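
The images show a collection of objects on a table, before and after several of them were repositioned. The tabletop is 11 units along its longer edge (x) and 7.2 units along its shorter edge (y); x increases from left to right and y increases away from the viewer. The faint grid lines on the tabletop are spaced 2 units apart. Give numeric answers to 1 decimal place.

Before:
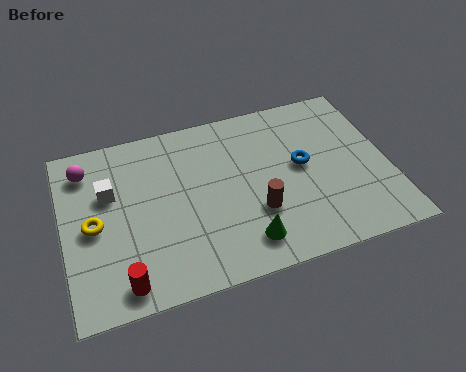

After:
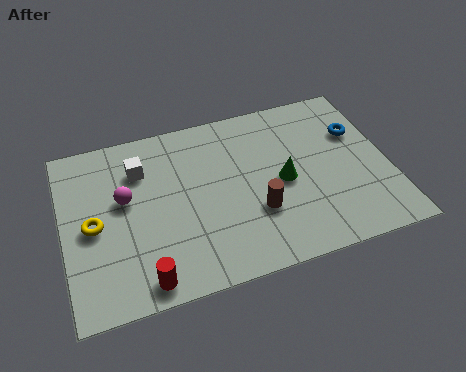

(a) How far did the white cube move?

1.3

The white cube moved from about (1.6, 4.6) to (2.7, 5.3), a distance of √(1.1² + 0.7²) ≈ 1.3.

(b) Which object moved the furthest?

the green cone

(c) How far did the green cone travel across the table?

2.6

The green cone moved from about (5.9, 1.3) to (7.4, 3.4), a distance of √(1.5² + 2.1²) ≈ 2.6.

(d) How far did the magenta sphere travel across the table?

2.0

From (0.9, 5.8) to (2.1, 4.2), the magenta sphere covered √(1.2² + 1.6²) ≈ 2.0 units.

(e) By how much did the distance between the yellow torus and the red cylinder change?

+0.4

Before: roughly 2.6 units apart; after: 3.0. That's 0.4 units further apart.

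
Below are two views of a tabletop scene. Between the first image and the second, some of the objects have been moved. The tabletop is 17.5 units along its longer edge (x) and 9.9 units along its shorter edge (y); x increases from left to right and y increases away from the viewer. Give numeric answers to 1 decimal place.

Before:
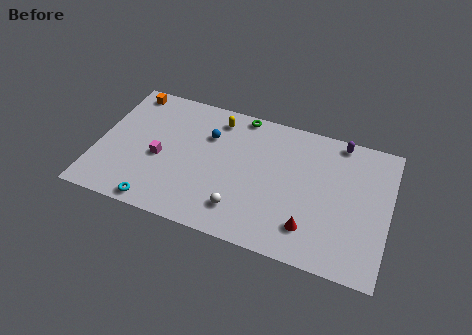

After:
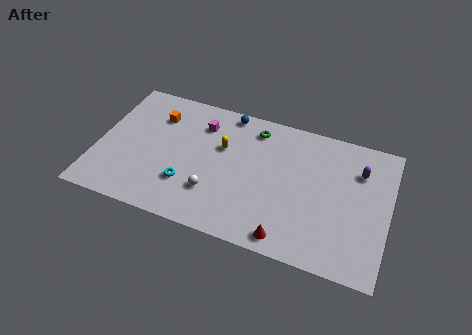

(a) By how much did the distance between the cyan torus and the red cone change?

-2.6

The distance was about 9.1 in the first image and 6.5 in the second, so they moved 2.6 units closer together.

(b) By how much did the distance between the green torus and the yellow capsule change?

+1.1

Before: roughly 1.6 units apart; after: 2.7. That's 1.1 units further apart.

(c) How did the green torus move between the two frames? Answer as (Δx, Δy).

(0.9, -0.8)

The green torus started near (8.3, 9.1) and ended near (9.2, 8.3).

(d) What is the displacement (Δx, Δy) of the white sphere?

(-1.7, 0.7)

The white sphere started near (8.9, 2.1) and ended near (7.2, 2.8).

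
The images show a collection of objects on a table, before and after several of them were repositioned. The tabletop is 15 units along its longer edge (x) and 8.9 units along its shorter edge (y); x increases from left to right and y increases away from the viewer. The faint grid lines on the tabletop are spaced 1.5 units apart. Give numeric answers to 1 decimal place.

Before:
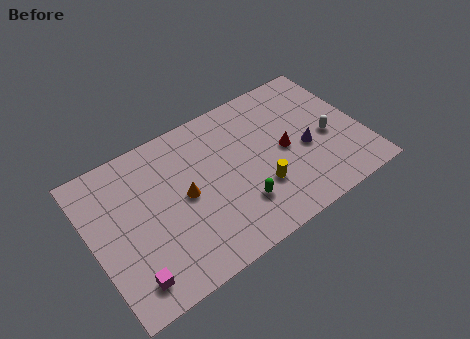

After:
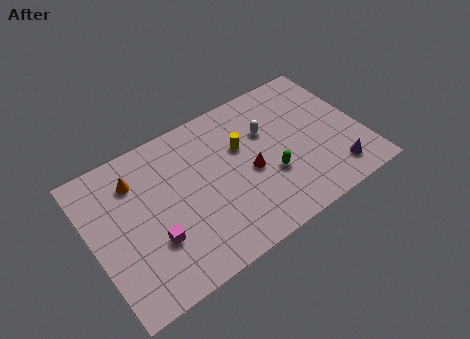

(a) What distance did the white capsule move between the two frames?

3.7

The white capsule moved from about (13.1, 3.9) to (10.0, 5.9), a distance of √(3.1² + 2.0²) ≈ 3.7.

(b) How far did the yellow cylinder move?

2.9

The yellow cylinder was near (9.0, 2.8) before and (8.5, 5.7) after, so it travelled √(0.5² + 2.9²) ≈ 2.9 units.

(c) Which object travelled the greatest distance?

the white capsule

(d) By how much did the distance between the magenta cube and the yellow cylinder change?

-1.4

They were about 7.5 units apart before and 6.1 after — 1.4 units closer together.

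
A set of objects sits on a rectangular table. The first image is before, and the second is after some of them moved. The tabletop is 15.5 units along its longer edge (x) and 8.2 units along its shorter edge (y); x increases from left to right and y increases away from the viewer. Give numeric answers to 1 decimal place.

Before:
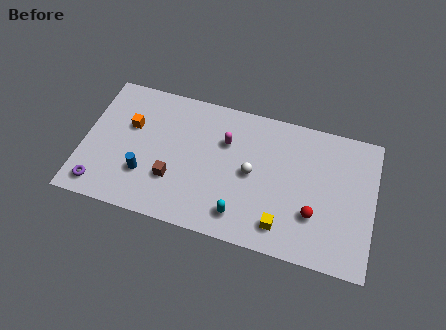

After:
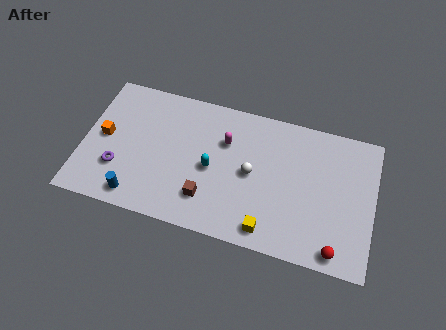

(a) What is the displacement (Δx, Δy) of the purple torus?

(0.9, 1.3)

The purple torus started near (1.1, 1.2) and ended near (2.0, 2.5).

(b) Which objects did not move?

the magenta capsule and the white sphere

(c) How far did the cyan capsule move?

2.9

From (8.6, 1.5) to (6.9, 3.8), the cyan capsule covered √(1.7² + 2.3²) ≈ 2.9 units.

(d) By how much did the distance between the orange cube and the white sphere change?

+1.2

They were about 6.7 units apart before and 7.9 after — 1.2 units further apart.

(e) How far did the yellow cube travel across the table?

0.8

From (10.8, 1.5) to (10.1, 1.1), the yellow cube covered √(0.7² + 0.4²) ≈ 0.8 units.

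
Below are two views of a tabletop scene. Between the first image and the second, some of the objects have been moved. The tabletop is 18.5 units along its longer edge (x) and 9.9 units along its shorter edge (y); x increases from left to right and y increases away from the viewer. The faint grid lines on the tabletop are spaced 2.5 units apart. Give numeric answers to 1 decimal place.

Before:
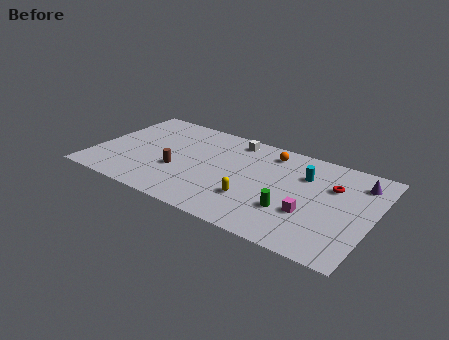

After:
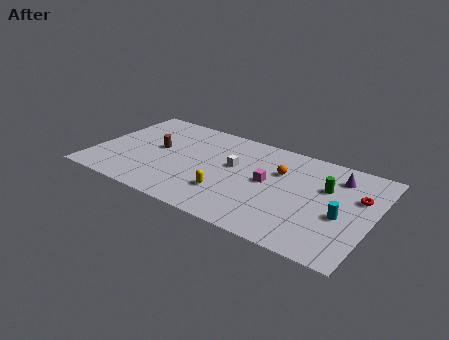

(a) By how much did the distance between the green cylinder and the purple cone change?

-4.7

The distance was about 6.2 in the first image and 1.5 in the second, so they moved 4.7 units closer together.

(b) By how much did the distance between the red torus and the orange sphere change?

+0.5

They were about 4.7 units apart before and 5.2 after — 0.5 units further apart.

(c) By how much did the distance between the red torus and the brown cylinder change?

+3.0

They were about 10.4 units apart before and 13.4 after — 3.0 units further apart.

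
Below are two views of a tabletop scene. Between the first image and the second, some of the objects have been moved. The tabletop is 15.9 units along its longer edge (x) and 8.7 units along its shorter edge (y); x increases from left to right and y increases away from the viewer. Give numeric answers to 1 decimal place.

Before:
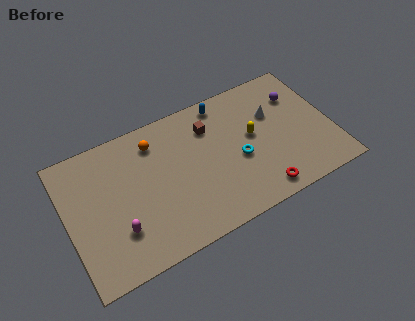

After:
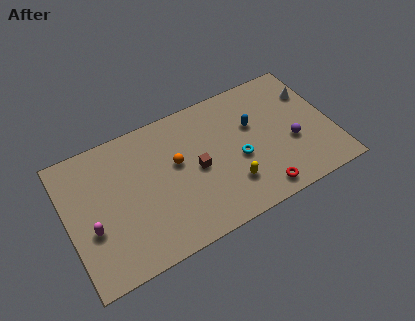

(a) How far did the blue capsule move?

2.7

The blue capsule moved from about (9.8, 7.7) to (11.3, 5.5), a distance of √(1.5² + 2.2²) ≈ 2.7.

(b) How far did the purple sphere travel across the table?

3.0

From (14.2, 6.3) to (13.4, 3.4), the purple sphere covered √(0.8² + 2.9²) ≈ 3.0 units.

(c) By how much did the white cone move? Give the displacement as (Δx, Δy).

(2.4, 0.5)

The white cone was at about (12.6, 5.7) and moved to about (15.0, 6.2).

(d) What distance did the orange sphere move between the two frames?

2.2

The orange sphere moved from about (5.5, 7.0) to (6.6, 5.1), a distance of √(1.1² + 1.9²) ≈ 2.2.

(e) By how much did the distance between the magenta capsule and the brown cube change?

-0.7

The distance was about 7.2 in the first image and 6.5 in the second, so they moved 0.7 units closer together.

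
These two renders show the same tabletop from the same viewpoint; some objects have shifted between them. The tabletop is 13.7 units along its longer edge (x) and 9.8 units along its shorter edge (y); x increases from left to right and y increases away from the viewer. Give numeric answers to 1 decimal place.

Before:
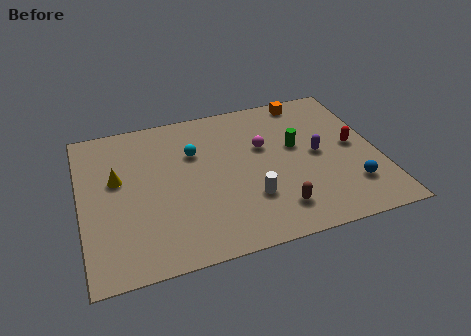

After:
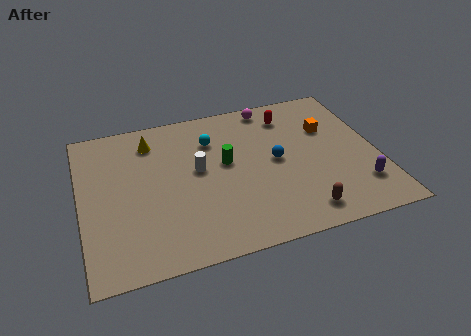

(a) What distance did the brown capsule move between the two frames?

1.2

The brown capsule was near (8.7, 1.9) before and (9.8, 1.4) after, so it travelled √(1.1² + 0.5²) ≈ 1.2 units.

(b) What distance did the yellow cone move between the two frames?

2.7

The yellow cone was near (1.7, 5.8) before and (3.4, 7.9) after, so it travelled √(1.7² + 2.1²) ≈ 2.7 units.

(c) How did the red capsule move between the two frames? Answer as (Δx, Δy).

(-2.7, 2.9)

The red capsule was at about (12.6, 5.0) and moved to about (9.9, 7.9).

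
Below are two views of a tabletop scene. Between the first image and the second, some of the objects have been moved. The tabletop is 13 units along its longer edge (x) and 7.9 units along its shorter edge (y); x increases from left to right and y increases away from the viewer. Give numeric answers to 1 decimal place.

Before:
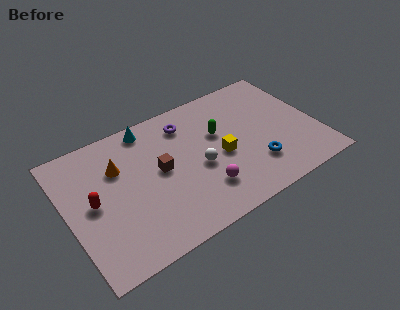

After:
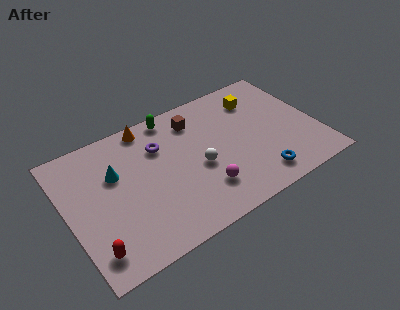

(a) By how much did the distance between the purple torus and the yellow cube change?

+2.2

Before: roughly 3.1 units apart; after: 5.3. That's 2.2 units further apart.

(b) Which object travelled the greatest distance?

the yellow cube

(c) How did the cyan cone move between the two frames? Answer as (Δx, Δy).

(-2.0, -1.9)

The cyan cone was at about (4.6, 7.0) and moved to about (2.6, 5.1).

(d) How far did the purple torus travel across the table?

1.7

The purple torus moved from about (6.5, 6.3) to (5.0, 5.6), a distance of √(1.5² + 0.7²) ≈ 1.7.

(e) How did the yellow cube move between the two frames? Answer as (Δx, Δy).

(2.4, 2.6)

The yellow cube was at about (7.9, 3.5) and moved to about (10.3, 6.1).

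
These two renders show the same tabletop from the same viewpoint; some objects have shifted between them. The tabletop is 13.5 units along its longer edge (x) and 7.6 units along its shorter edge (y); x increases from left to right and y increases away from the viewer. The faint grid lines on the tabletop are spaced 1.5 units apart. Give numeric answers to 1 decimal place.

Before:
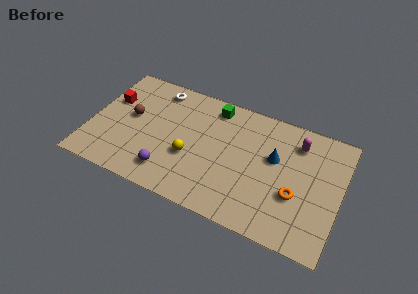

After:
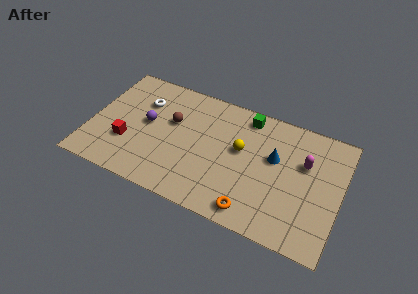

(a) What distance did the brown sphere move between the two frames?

2.3

The brown sphere was near (2.1, 4.2) before and (4.3, 4.7) after, so it travelled √(2.2² + 0.5²) ≈ 2.3 units.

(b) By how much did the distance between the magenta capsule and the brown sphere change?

-1.9

Before: roughly 9.1 units apart; after: 7.2. That's 1.9 units closer together.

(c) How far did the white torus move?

1.3

The white torus moved from about (3.3, 6.5) to (2.6, 5.4), a distance of √(0.7² + 1.1²) ≈ 1.3.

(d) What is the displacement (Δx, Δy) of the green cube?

(1.8, 0.1)

From the two frames, the green cube sits at roughly (6.4, 6.5) before and (8.2, 6.6) after.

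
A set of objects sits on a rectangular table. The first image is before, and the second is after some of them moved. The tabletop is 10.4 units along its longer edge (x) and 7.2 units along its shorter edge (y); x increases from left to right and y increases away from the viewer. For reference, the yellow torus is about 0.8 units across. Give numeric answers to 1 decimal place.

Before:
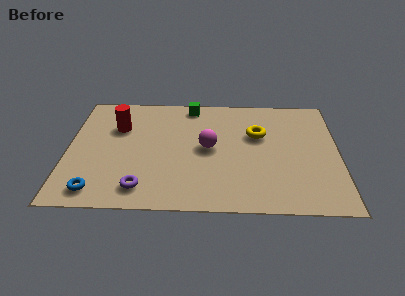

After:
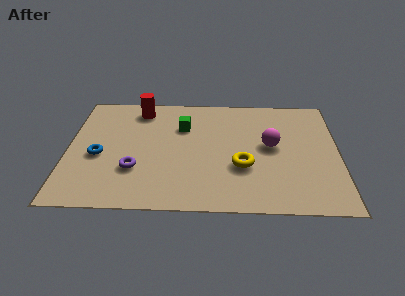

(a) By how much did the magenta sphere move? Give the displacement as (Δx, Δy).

(2.4, 0.2)

From the two frames, the magenta sphere sits at roughly (5.4, 3.7) before and (7.8, 3.9) after.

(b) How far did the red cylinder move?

1.4

From (1.9, 4.9) to (2.7, 6.1), the red cylinder covered √(0.8² + 1.2²) ≈ 1.4 units.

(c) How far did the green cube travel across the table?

1.4

The green cube was near (4.7, 6.4) before and (4.4, 5.0) after, so it travelled √(0.3² + 1.4²) ≈ 1.4 units.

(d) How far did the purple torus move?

1.1

The purple torus was near (2.9, 1.2) before and (2.6, 2.3) after, so it travelled √(0.3² + 1.1²) ≈ 1.1 units.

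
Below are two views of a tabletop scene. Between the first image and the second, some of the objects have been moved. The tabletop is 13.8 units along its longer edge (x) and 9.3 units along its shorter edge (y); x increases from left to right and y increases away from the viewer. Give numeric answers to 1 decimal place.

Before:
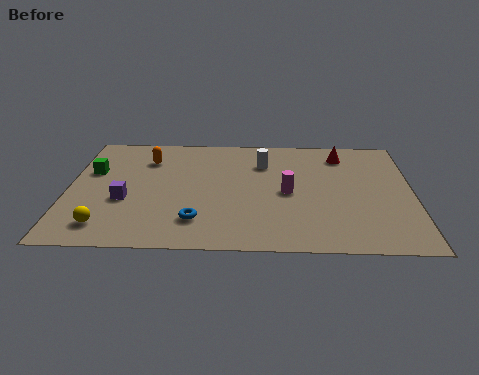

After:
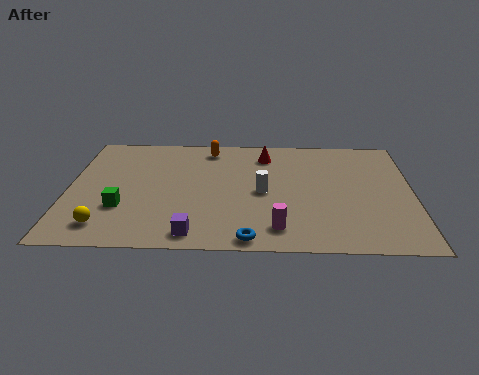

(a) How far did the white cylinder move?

2.4

From (7.8, 6.8) to (7.8, 4.4), the white cylinder covered √(0.0² + 2.4²) ≈ 2.4 units.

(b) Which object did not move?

the yellow sphere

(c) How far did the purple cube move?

3.8

From (2.3, 3.6) to (5.1, 1.1), the purple cube covered √(2.8² + 2.5²) ≈ 3.8 units.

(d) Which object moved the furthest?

the purple cube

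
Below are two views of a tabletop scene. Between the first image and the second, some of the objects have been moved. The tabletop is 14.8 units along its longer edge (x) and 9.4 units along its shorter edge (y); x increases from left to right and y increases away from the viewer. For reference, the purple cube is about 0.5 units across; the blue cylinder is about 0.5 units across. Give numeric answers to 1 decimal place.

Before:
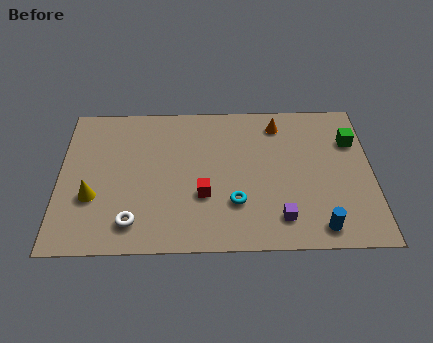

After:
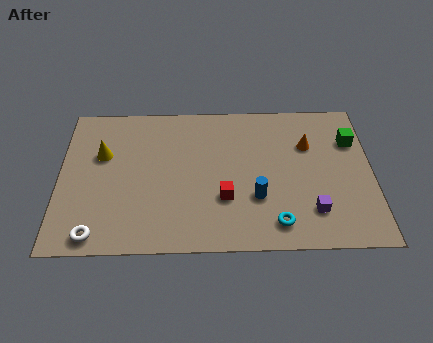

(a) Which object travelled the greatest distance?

the blue cylinder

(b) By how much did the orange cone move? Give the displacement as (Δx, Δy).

(1.4, -1.4)

The orange cone started near (10.4, 7.8) and ended near (11.8, 6.4).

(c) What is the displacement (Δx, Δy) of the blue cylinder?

(-2.9, 1.9)

The blue cylinder started near (12.2, 1.2) and ended near (9.3, 3.1).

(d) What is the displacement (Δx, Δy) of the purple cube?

(1.5, 0.4)

The purple cube was at about (10.4, 1.8) and moved to about (11.9, 2.2).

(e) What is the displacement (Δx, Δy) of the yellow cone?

(0.4, 2.7)

From the two frames, the yellow cone sits at roughly (1.6, 3.3) before and (2.0, 6.0) after.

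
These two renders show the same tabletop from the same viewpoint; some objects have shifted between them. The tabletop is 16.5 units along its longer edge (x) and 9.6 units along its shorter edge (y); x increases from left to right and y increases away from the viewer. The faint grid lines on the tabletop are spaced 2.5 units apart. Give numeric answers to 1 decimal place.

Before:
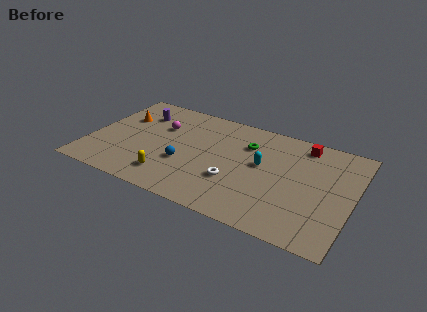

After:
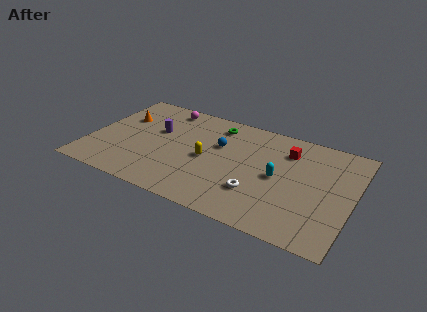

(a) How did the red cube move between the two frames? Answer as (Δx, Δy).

(-0.9, -1.0)

The red cube was at about (13.1, 8.3) and moved to about (12.2, 7.3).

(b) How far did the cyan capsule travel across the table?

1.3

The cyan capsule moved from about (10.8, 5.4) to (11.9, 4.7), a distance of √(1.1² + 0.7²) ≈ 1.3.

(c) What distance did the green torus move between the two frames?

2.4

The green torus was near (9.7, 6.9) before and (7.6, 8.0) after, so it travelled √(2.1² + 1.1²) ≈ 2.4 units.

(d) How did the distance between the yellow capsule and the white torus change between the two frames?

-0.3

The distance was about 4.1 in the first image and 3.8 in the second, so they moved 0.3 units closer together.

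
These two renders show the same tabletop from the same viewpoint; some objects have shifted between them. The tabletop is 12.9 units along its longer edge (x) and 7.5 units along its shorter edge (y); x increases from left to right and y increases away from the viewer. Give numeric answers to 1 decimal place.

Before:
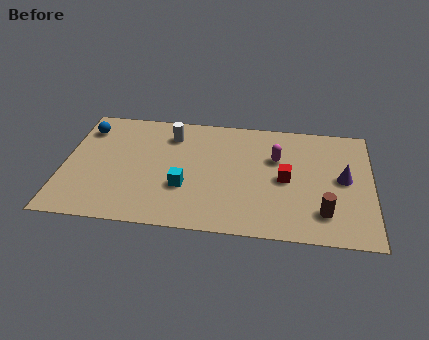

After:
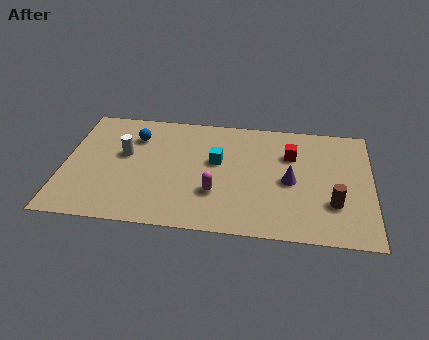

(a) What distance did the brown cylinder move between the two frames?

0.7

The brown cylinder was near (10.9, 1.7) before and (11.3, 2.3) after, so it travelled √(0.4² + 0.6²) ≈ 0.7 units.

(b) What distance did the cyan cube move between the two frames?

2.2

From (5.1, 2.6) to (6.4, 4.4), the cyan cube covered √(1.3² + 1.8²) ≈ 2.2 units.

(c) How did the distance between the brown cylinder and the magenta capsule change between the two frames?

+1.1

They were about 3.8 units apart before and 4.9 after — 1.1 units further apart.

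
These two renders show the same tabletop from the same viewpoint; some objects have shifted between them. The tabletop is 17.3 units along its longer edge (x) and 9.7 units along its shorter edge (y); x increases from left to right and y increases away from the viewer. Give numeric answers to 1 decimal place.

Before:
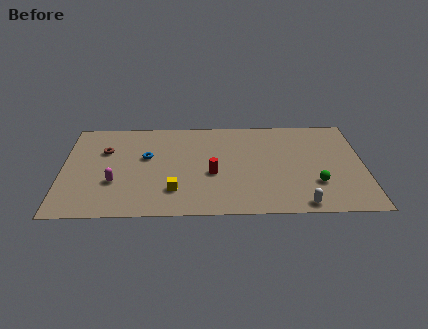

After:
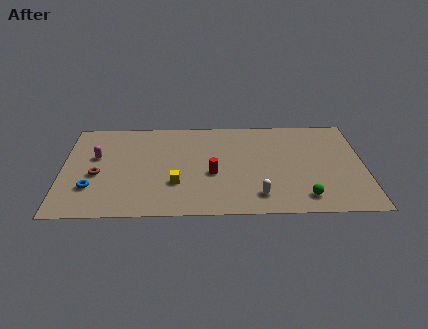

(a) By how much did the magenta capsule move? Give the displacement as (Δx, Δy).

(-1.1, 2.6)

The magenta capsule started near (3.0, 3.3) and ended near (1.9, 5.9).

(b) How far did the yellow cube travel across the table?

0.7

From (6.4, 2.4) to (6.5, 3.1), the yellow cube covered √(0.1² + 0.7²) ≈ 0.7 units.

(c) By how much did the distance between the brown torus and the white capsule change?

-3.0

Before: roughly 12.5 units apart; after: 9.5. That's 3.0 units closer together.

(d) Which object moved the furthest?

the blue torus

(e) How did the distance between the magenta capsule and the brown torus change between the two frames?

-1.5

Before: roughly 3.3 units apart; after: 1.8. That's 1.5 units closer together.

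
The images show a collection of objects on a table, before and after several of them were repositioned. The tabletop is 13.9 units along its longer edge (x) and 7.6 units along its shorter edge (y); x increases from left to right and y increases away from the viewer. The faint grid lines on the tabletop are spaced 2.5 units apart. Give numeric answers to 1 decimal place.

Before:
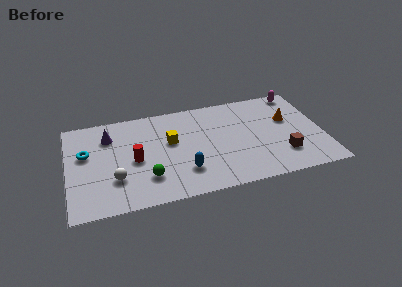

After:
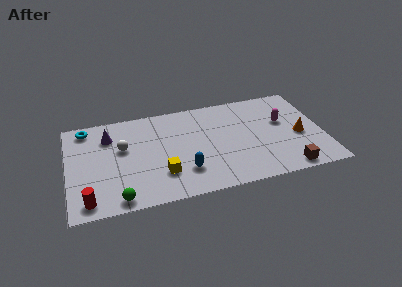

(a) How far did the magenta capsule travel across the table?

2.4

From (12.8, 6.8) to (11.8, 4.6), the magenta capsule covered √(1.0² + 2.2²) ≈ 2.4 units.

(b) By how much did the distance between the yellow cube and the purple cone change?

+1.0

They were about 3.5 units apart before and 4.5 after — 1.0 units further apart.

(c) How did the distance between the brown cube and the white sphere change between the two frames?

+0.4

Before: roughly 9.1 units apart; after: 9.5. That's 0.4 units further apart.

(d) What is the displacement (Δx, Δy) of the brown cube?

(0.1, -1.2)

The brown cube started near (11.6, 2.0) and ended near (11.7, 0.8).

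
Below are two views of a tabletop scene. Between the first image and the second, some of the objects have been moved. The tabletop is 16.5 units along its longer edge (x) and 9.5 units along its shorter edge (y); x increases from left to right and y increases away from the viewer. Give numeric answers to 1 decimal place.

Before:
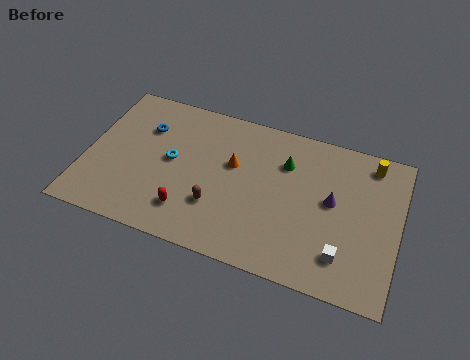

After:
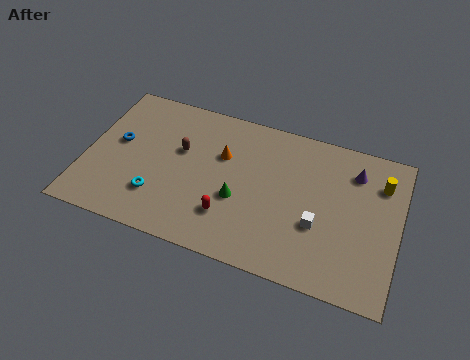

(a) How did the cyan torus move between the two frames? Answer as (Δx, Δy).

(-0.5, -2.5)

The cyan torus started near (4.5, 5.0) and ended near (4.0, 2.5).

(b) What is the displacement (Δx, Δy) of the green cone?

(-2.2, -3.1)

The green cone started near (10.4, 6.8) and ended near (8.2, 3.7).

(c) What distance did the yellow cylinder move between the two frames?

1.3

The yellow cylinder moved from about (14.8, 8.2) to (15.4, 7.1), a distance of √(0.6² + 1.1²) ≈ 1.3.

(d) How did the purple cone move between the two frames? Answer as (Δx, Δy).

(1.0, 2.2)

The purple cone started near (13.0, 5.2) and ended near (14.0, 7.4).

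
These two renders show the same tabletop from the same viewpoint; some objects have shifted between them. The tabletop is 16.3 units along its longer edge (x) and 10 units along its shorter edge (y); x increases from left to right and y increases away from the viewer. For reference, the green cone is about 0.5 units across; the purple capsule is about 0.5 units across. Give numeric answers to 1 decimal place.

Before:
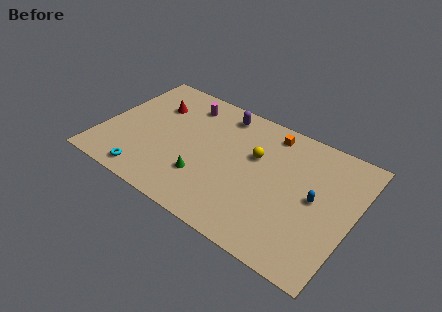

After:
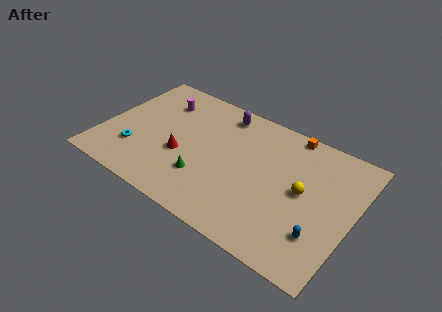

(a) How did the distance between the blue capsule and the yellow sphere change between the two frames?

-1.4

Before: roughly 4.3 units apart; after: 2.9. That's 1.4 units closer together.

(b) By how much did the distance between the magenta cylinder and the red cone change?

+2.1

They were about 2.2 units apart before and 4.3 after — 2.1 units further apart.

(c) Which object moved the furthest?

the red cone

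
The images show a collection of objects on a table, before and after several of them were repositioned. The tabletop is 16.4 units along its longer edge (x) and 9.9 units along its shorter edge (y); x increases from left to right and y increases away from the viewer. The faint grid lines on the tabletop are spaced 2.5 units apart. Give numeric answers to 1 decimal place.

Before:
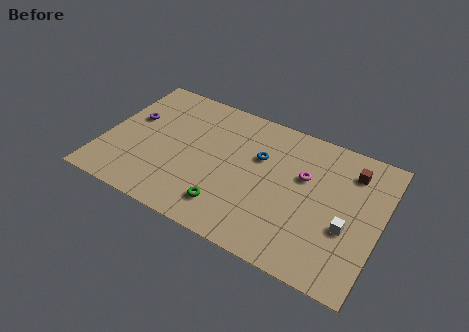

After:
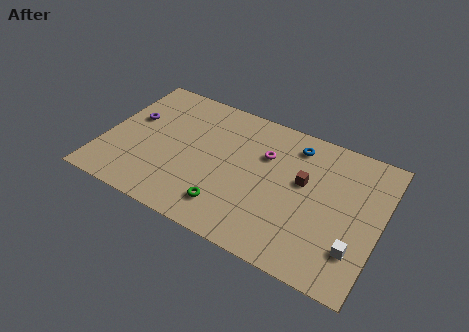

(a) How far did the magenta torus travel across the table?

2.5

From (11.8, 6.2) to (9.4, 6.7), the magenta torus covered √(2.4² + 0.5²) ≈ 2.5 units.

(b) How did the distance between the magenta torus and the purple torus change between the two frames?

-2.4

The distance was about 10.4 in the first image and 8.0 in the second, so they moved 2.4 units closer together.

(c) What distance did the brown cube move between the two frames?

3.3

The brown cube was near (14.4, 7.8) before and (11.8, 5.8) after, so it travelled √(2.6² + 2.0²) ≈ 3.3 units.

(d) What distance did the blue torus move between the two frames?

2.6

From (9.1, 6.4) to (11.0, 8.2), the blue torus covered √(1.9² + 1.8²) ≈ 2.6 units.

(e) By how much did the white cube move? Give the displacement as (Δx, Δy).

(0.6, -1.2)

The white cube was at about (14.6, 3.8) and moved to about (15.2, 2.6).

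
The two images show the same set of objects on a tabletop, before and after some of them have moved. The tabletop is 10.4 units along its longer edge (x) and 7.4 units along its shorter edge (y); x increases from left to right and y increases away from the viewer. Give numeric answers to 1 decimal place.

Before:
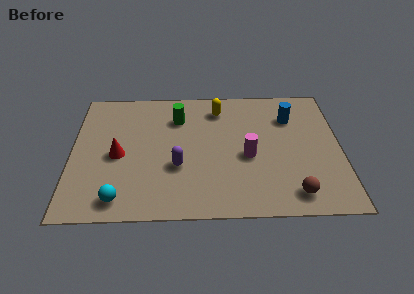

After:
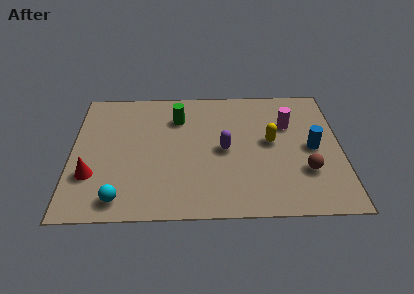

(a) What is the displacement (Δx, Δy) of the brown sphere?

(0.5, 1.2)

The brown sphere was at about (8.5, 1.1) and moved to about (9.0, 2.3).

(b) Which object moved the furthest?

the yellow capsule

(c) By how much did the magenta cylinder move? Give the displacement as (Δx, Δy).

(1.6, 1.8)

The magenta cylinder started near (6.8, 3.2) and ended near (8.4, 5.0).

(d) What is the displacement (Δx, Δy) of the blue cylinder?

(0.8, -1.8)

The blue cylinder started near (8.5, 5.4) and ended near (9.3, 3.6).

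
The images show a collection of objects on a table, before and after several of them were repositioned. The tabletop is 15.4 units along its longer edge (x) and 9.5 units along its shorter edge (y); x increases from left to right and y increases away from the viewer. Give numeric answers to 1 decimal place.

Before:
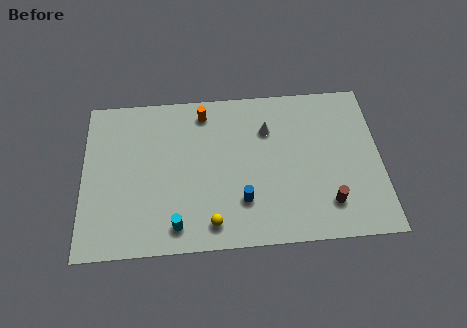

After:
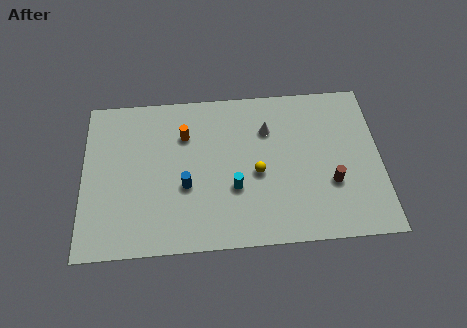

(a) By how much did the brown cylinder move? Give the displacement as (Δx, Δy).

(0.2, 1.2)

The brown cylinder was at about (12.6, 2.1) and moved to about (12.8, 3.3).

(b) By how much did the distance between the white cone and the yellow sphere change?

-3.5

Before: roughly 6.2 units apart; after: 2.7. That's 3.5 units closer together.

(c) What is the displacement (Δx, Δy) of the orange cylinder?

(-1.0, -1.3)

From the two frames, the orange cylinder sits at roughly (6.3, 8.1) before and (5.3, 6.8) after.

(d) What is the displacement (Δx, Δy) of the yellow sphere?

(2.4, 2.8)

From the two frames, the yellow sphere sits at roughly (6.6, 1.4) before and (9.0, 4.2) after.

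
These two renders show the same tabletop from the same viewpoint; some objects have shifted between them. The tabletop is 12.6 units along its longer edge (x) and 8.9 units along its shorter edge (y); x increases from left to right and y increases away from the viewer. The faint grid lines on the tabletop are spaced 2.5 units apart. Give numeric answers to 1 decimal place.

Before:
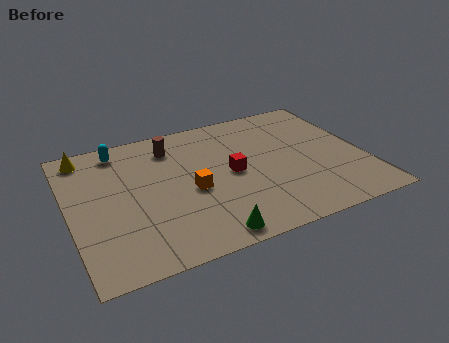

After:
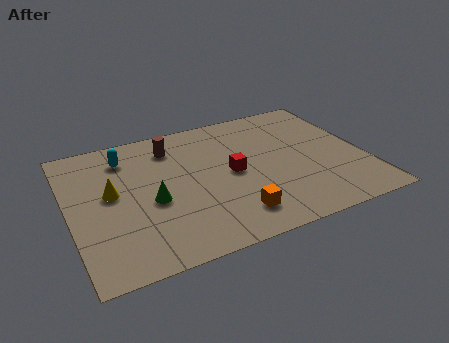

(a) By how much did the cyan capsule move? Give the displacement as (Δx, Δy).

(0.2, -0.6)

The cyan capsule started near (2.4, 7.7) and ended near (2.6, 7.1).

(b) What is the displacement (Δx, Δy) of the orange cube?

(1.5, -2.2)

The orange cube was at about (5.1, 3.9) and moved to about (6.6, 1.7).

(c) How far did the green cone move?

3.5

From (5.4, 0.9) to (3.4, 3.8), the green cone covered √(2.0² + 2.9²) ≈ 3.5 units.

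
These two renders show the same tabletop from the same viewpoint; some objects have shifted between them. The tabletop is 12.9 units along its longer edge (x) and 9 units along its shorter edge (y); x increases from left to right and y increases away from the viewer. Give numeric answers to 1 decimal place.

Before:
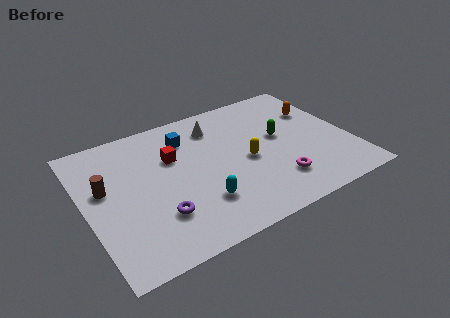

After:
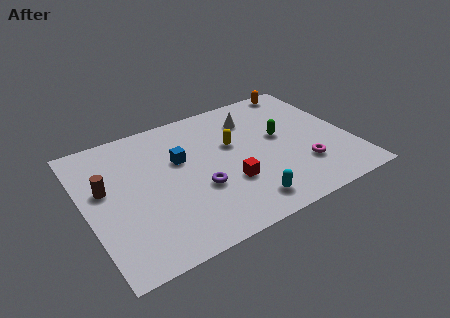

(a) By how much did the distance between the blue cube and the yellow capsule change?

-1.2

Before: roughly 3.8 units apart; after: 2.6. That's 1.2 units closer together.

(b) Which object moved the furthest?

the red cube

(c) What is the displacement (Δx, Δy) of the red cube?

(2.3, -2.9)

The red cube was at about (4.4, 5.9) and moved to about (6.7, 3.0).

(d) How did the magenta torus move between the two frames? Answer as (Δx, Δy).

(1.4, 0.4)

The magenta torus started near (8.9, 2.1) and ended near (10.3, 2.5).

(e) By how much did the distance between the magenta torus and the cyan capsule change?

-0.4

Before: roughly 3.7 units apart; after: 3.3. That's 0.4 units closer together.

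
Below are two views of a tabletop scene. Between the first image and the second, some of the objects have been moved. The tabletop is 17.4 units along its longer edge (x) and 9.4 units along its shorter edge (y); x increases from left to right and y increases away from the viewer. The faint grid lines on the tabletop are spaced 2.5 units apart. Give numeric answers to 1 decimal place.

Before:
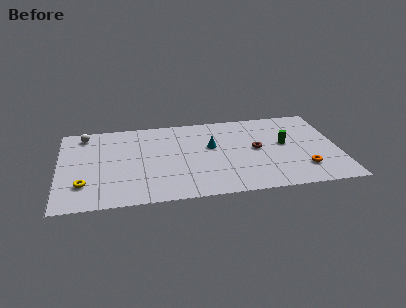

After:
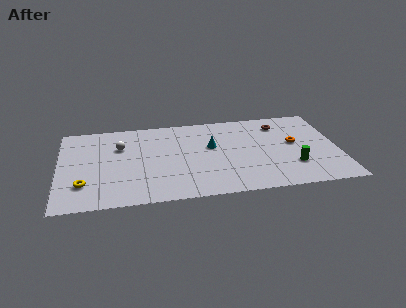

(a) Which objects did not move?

the cyan cone and the yellow torus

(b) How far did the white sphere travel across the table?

2.8

The white sphere was near (1.6, 8.1) before and (3.8, 6.4) after, so it travelled √(2.2² + 1.7²) ≈ 2.8 units.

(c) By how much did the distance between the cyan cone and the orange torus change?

-1.3

They were about 6.5 units apart before and 5.2 after — 1.3 units closer together.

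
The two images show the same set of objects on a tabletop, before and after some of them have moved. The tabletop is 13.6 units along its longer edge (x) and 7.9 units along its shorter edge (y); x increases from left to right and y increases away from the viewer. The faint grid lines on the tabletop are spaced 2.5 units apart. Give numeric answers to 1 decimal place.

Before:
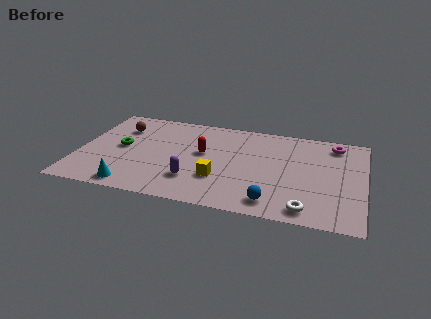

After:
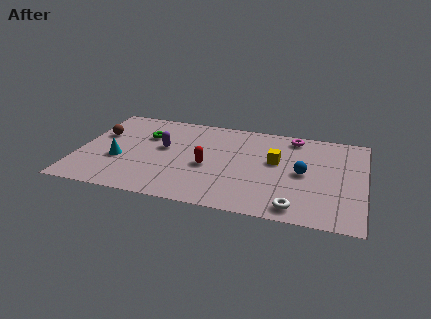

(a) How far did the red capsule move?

1.1

From (5.9, 4.5) to (6.2, 3.4), the red capsule covered √(0.3² + 1.1²) ≈ 1.1 units.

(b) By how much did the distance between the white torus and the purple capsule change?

+1.9

The distance was about 5.5 in the first image and 7.4 in the second, so they moved 1.9 units further apart.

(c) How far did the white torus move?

0.5

The white torus was near (11.0, 1.0) before and (10.5, 1.0) after, so it travelled √(0.5² + 0.0²) ≈ 0.5 units.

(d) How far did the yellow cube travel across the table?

3.3

From (6.8, 2.5) to (9.4, 4.6), the yellow cube covered √(2.6² + 2.1²) ≈ 3.3 units.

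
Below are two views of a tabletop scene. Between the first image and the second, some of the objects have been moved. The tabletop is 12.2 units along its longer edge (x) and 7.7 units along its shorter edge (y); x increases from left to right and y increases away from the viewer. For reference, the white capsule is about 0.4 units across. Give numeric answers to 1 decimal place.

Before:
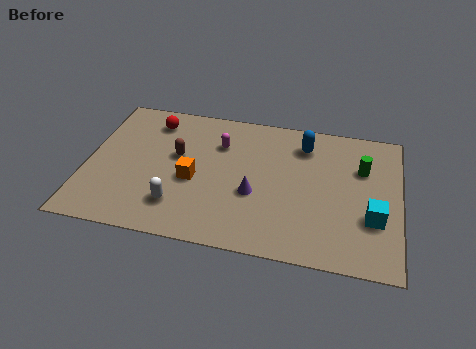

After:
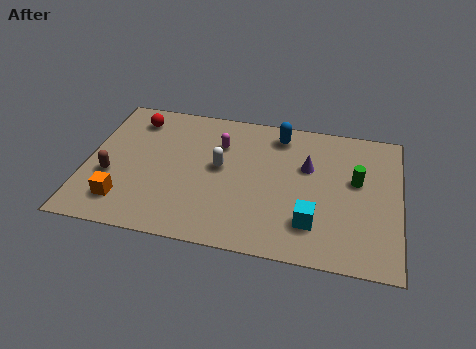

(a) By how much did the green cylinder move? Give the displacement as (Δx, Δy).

(-0.2, -0.7)

The green cylinder was at about (10.7, 5.2) and moved to about (10.5, 4.5).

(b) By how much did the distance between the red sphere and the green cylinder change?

+0.6

Before: roughly 8.4 units apart; after: 9.0. That's 0.6 units further apart.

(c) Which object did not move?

the magenta capsule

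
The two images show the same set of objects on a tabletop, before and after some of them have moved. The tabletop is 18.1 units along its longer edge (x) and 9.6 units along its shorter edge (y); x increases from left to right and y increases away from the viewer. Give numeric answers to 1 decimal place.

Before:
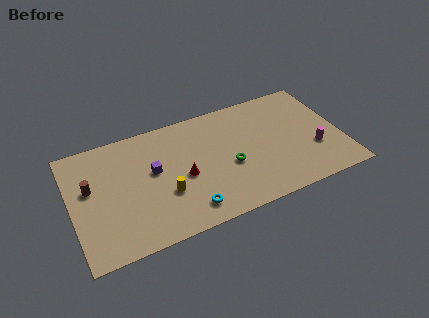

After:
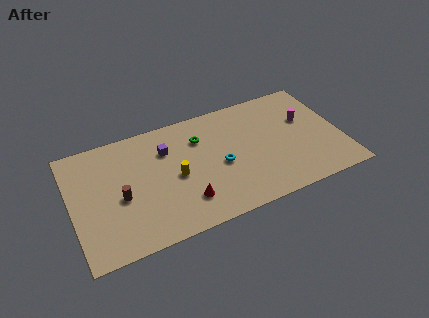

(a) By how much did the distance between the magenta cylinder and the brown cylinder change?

-2.3

They were about 15.1 units apart before and 12.8 after — 2.3 units closer together.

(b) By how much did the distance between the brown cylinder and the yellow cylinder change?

-1.6

The distance was about 5.3 in the first image and 3.7 in the second, so they moved 1.6 units closer together.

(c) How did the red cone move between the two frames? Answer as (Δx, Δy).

(-0.1, -2.0)

The red cone was at about (7.4, 4.3) and moved to about (7.3, 2.3).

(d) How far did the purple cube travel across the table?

1.7

The purple cube was near (5.5, 5.5) before and (6.5, 6.9) after, so it travelled √(1.0² + 1.4²) ≈ 1.7 units.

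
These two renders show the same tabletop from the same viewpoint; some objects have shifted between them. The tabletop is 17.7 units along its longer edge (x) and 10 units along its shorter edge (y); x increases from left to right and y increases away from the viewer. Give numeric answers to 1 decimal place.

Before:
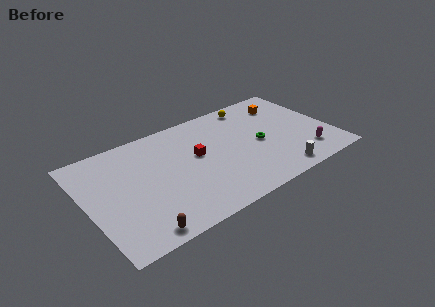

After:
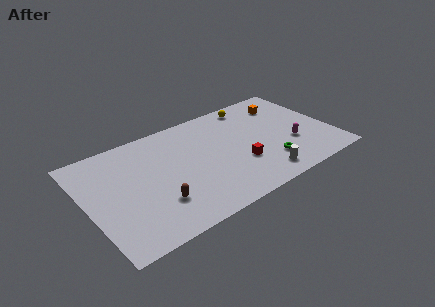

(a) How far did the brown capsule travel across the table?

2.4

The brown capsule moved from about (3.0, 1.0) to (4.6, 2.8), a distance of √(1.6² + 1.8²) ≈ 2.4.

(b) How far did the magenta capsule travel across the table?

1.6

The magenta capsule moved from about (15.5, 2.1) to (14.7, 3.5), a distance of √(0.8² + 1.4²) ≈ 1.6.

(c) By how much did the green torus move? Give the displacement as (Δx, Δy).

(0.3, -2.2)

The green torus was at about (12.5, 4.7) and moved to about (12.8, 2.5).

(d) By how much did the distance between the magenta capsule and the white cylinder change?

+0.9

They were about 2.5 units apart before and 3.4 after — 0.9 units further apart.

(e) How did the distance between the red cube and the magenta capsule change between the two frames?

-4.4

The distance was about 8.3 in the first image and 3.9 in the second, so they moved 4.4 units closer together.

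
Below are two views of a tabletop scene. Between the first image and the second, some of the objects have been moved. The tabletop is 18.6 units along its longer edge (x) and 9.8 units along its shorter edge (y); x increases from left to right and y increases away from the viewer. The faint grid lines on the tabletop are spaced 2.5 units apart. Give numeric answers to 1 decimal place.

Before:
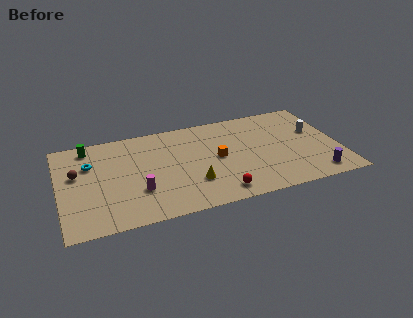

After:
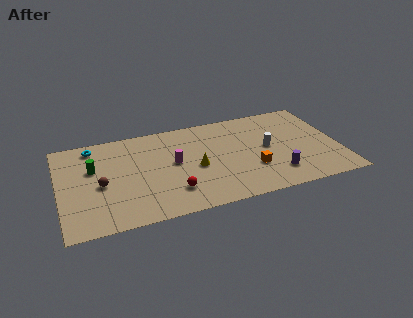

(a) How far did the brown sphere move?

2.1

From (1.2, 5.9) to (2.7, 4.4), the brown sphere covered √(1.5² + 1.5²) ≈ 2.1 units.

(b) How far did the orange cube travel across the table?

2.8

The orange cube was near (10.5, 5.0) before and (12.7, 3.2) after, so it travelled √(2.2² + 1.8²) ≈ 2.8 units.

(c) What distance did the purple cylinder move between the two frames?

2.7

The purple cylinder was near (16.8, 1.4) before and (14.2, 2.2) after, so it travelled √(2.6² + 0.8²) ≈ 2.7 units.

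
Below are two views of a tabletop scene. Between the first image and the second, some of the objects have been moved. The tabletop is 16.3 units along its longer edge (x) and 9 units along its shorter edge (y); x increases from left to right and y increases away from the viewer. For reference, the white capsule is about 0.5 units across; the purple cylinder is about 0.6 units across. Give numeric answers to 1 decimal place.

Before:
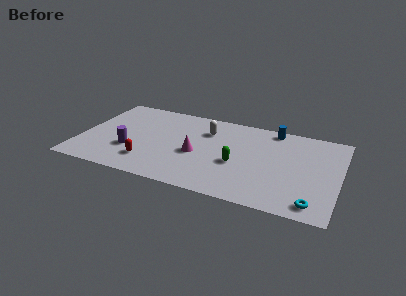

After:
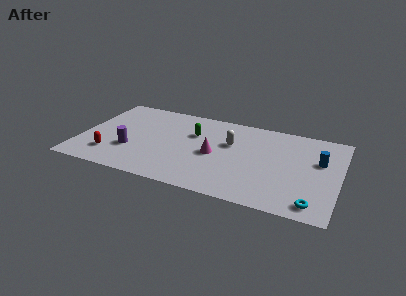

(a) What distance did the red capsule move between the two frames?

2.4

From (4.5, 2.1) to (2.1, 2.1), the red capsule covered √(2.4² + 0.0²) ≈ 2.4 units.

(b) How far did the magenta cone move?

1.1

The magenta cone was near (7.4, 3.9) before and (8.5, 4.2) after, so it travelled √(1.1² + 0.3²) ≈ 1.1 units.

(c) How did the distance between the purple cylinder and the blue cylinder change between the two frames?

+2.0

They were about 10.0 units apart before and 12.0 after — 2.0 units further apart.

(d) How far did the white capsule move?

1.8

The white capsule was near (7.8, 6.6) before and (9.4, 5.7) after, so it travelled √(1.6² + 0.9²) ≈ 1.8 units.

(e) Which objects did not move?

the cyan torus and the purple cylinder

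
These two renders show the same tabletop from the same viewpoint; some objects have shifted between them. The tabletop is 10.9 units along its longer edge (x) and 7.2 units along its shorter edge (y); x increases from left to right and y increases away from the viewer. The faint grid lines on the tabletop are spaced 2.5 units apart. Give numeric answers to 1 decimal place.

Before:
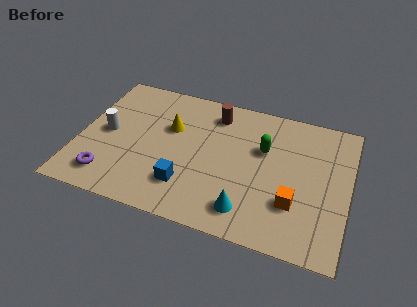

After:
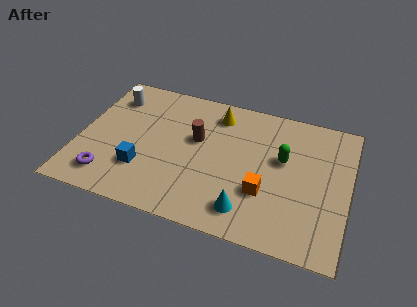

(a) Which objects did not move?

the purple torus and the cyan cone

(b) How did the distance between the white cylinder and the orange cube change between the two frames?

-0.6

They were about 7.8 units apart before and 7.2 after — 0.6 units closer together.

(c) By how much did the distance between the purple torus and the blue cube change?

-1.6

Before: roughly 3.1 units apart; after: 1.5. That's 1.6 units closer together.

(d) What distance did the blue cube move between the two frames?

1.8

From (4.5, 1.8) to (2.7, 2.1), the blue cube covered √(1.8² + 0.3²) ≈ 1.8 units.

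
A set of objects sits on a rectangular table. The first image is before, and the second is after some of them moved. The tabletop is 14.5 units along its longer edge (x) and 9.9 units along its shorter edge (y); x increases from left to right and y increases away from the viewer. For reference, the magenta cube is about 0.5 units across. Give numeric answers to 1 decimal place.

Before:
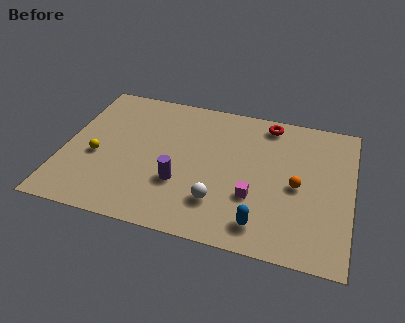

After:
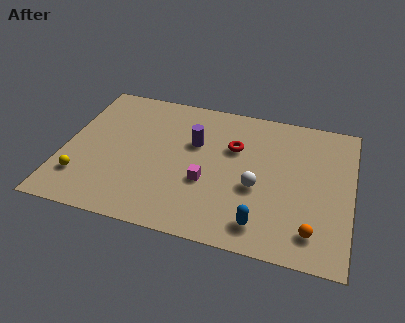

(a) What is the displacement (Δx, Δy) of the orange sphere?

(0.9, -2.8)

From the two frames, the orange sphere sits at roughly (11.8, 4.6) before and (12.7, 1.8) after.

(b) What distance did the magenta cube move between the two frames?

2.4

From (9.7, 3.3) to (7.3, 3.7), the magenta cube covered √(2.4² + 0.4²) ≈ 2.4 units.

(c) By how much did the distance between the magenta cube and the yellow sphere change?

-1.7

They were about 8.0 units apart before and 6.3 after — 1.7 units closer together.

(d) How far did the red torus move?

2.7

From (10.1, 8.7) to (8.5, 6.5), the red torus covered √(1.6² + 2.2²) ≈ 2.7 units.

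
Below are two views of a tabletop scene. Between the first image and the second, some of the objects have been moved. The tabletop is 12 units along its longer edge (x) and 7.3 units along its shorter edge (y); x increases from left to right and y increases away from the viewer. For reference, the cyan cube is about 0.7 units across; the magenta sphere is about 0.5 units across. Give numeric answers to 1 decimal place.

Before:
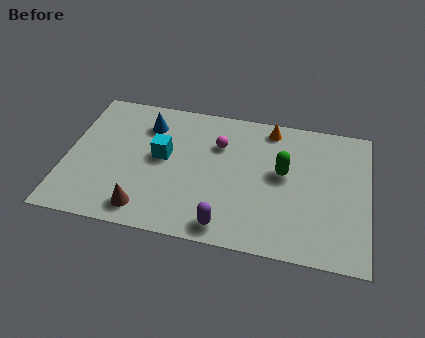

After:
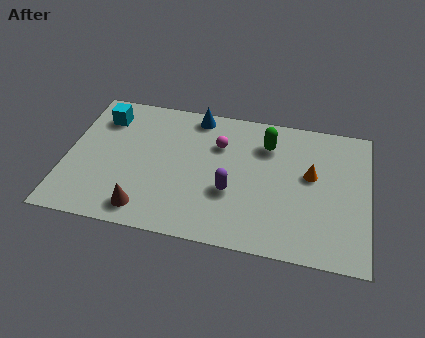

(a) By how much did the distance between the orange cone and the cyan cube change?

+3.7

The distance was about 4.8 in the first image and 8.5 in the second, so they moved 3.7 units further apart.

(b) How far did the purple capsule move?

1.8

From (6.5, 0.9) to (6.6, 2.7), the purple capsule covered √(0.1² + 1.8²) ≈ 1.8 units.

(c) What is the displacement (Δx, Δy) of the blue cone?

(1.9, 0.9)

From the two frames, the blue cone sits at roughly (3.1, 5.6) before and (5.0, 6.5) after.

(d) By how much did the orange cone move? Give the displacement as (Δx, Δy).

(1.7, -2.2)

The orange cone was at about (8.0, 6.4) and moved to about (9.7, 4.2).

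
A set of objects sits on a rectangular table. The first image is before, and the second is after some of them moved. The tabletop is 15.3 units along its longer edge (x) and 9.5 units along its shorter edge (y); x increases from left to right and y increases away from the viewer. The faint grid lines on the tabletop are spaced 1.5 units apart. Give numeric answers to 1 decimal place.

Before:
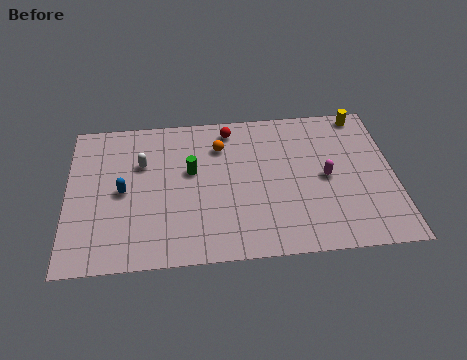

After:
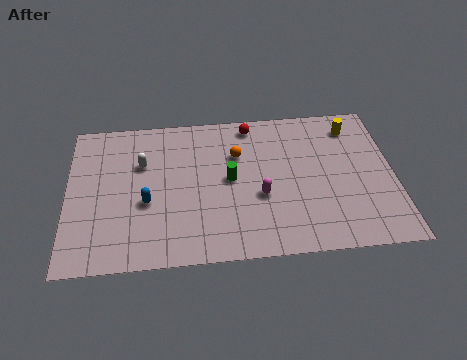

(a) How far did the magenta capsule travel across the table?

3.2

The magenta capsule moved from about (12.1, 4.6) to (9.0, 3.7), a distance of √(3.1² + 0.9²) ≈ 3.2.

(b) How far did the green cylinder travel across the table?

1.9

The green cylinder moved from about (5.8, 5.6) to (7.6, 4.9), a distance of √(1.8² + 0.7²) ≈ 1.9.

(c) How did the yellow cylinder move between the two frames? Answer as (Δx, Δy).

(-0.5, -0.8)

The yellow cylinder started near (14.0, 8.6) and ended near (13.5, 7.8).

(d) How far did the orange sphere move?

1.0

From (7.2, 7.1) to (8.0, 6.5), the orange sphere covered √(0.8² + 0.6²) ≈ 1.0 units.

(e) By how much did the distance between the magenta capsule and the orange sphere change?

-2.5

The distance was about 5.5 in the first image and 3.0 in the second, so they moved 2.5 units closer together.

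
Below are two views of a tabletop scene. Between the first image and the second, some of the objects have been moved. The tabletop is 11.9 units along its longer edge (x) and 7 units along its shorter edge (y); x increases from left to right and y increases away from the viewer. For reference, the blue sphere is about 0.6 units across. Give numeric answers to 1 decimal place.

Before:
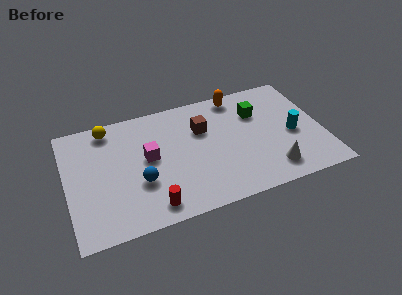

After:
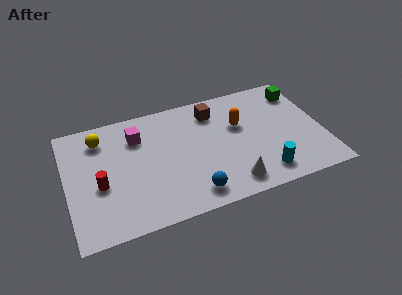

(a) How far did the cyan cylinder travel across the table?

2.5

The cyan cylinder was near (10.5, 3.1) before and (8.9, 1.2) after, so it travelled √(1.6² + 1.9²) ≈ 2.5 units.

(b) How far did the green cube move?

2.2

The green cube was near (9.0, 4.9) before and (11.1, 5.6) after, so it travelled √(2.1² + 0.7²) ≈ 2.2 units.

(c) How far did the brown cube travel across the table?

1.1

The brown cube was near (6.4, 4.7) before and (7.0, 5.6) after, so it travelled √(0.6² + 0.9²) ≈ 1.1 units.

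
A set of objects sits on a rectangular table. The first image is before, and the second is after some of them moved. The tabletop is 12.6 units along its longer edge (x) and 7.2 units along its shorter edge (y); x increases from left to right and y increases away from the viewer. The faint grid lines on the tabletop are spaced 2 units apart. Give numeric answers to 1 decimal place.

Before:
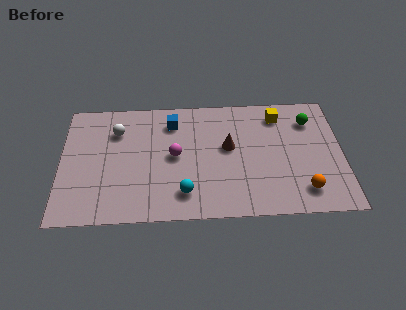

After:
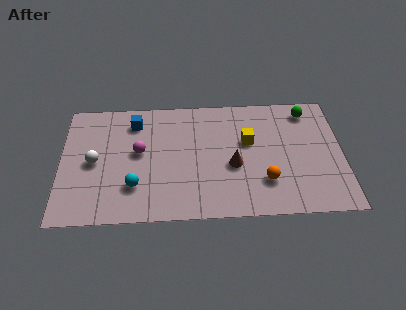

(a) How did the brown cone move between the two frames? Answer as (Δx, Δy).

(0.2, -1.1)

The brown cone started near (7.5, 4.1) and ended near (7.7, 3.0).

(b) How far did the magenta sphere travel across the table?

1.6

The magenta sphere moved from about (5.1, 3.7) to (3.5, 4.0), a distance of √(1.6² + 0.3²) ≈ 1.6.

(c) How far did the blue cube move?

1.7

From (5.0, 5.7) to (3.3, 5.8), the blue cube covered √(1.7² + 0.1²) ≈ 1.7 units.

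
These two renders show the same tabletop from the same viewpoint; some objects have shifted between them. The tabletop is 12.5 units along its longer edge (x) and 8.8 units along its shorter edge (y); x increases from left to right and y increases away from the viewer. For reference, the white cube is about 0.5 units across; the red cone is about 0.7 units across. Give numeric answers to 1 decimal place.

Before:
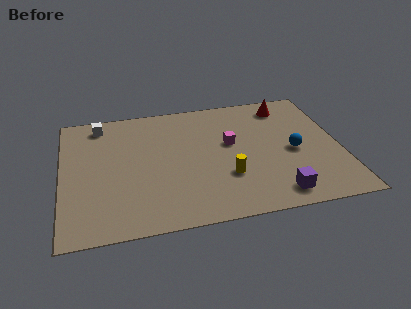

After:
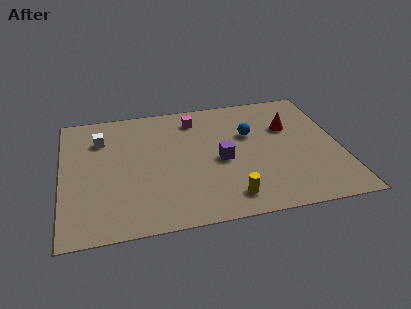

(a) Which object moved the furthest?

the purple cube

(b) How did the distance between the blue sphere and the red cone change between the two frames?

-1.6

Before: roughly 3.4 units apart; after: 1.8. That's 1.6 units closer together.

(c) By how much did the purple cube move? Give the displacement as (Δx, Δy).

(-2.3, 2.8)

The purple cube was at about (9.4, 1.2) and moved to about (7.1, 4.0).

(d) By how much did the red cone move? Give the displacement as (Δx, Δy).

(0.0, -1.6)

The red cone started near (10.3, 7.4) and ended near (10.3, 5.8).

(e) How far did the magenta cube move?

2.6

From (7.6, 5.1) to (6.1, 7.2), the magenta cube covered √(1.5² + 2.1²) ≈ 2.6 units.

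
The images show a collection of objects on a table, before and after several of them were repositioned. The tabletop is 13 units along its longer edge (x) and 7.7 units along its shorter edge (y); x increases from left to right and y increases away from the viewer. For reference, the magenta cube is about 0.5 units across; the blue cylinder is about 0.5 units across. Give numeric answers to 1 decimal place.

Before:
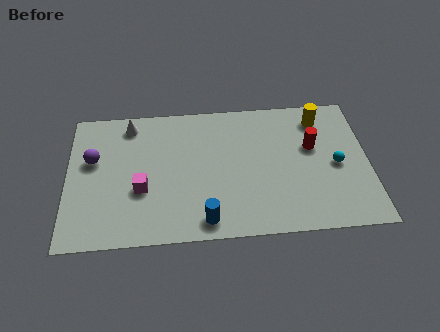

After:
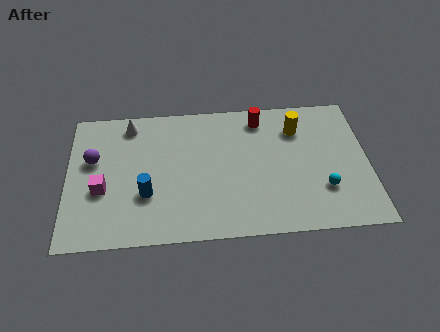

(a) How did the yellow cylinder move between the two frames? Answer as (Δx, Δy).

(-1.0, -0.5)

From the two frames, the yellow cylinder sits at roughly (11.0, 6.3) before and (10.0, 5.8) after.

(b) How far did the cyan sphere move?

1.4

The cyan sphere was near (11.6, 3.6) before and (11.0, 2.3) after, so it travelled √(0.6² + 1.3²) ≈ 1.4 units.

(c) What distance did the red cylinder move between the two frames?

2.8

From (10.6, 4.7) to (8.4, 6.5), the red cylinder covered √(2.2² + 1.8²) ≈ 2.8 units.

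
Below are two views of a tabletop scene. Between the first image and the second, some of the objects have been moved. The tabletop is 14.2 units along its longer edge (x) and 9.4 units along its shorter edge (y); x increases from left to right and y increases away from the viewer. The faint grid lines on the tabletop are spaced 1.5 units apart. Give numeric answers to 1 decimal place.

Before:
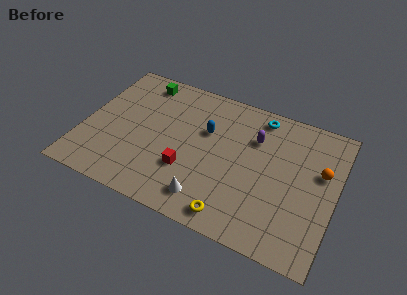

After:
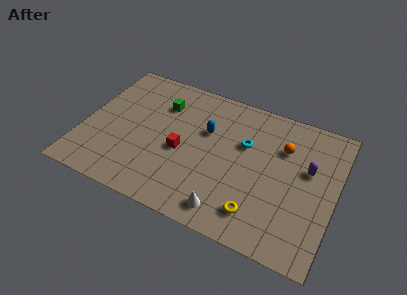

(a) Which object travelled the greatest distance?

the purple capsule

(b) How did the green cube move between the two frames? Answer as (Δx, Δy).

(1.3, -1.2)

From the two frames, the green cube sits at roughly (2.8, 8.1) before and (4.1, 6.9) after.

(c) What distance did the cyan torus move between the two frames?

2.3

The cyan torus was near (9.6, 8.2) before and (9.0, 6.0) after, so it travelled √(0.6² + 2.2²) ≈ 2.3 units.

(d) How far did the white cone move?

1.2

The white cone moved from about (7.4, 1.6) to (8.6, 1.3), a distance of √(1.2² + 0.3²) ≈ 1.2.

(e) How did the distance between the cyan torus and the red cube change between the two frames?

-2.4

Before: roughly 6.3 units apart; after: 3.9. That's 2.4 units closer together.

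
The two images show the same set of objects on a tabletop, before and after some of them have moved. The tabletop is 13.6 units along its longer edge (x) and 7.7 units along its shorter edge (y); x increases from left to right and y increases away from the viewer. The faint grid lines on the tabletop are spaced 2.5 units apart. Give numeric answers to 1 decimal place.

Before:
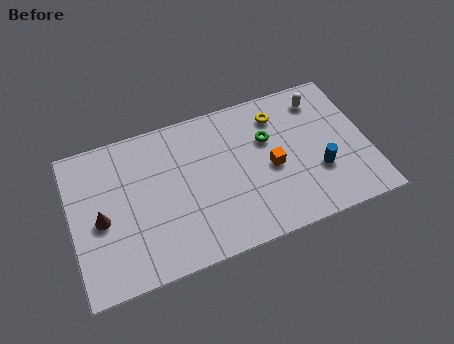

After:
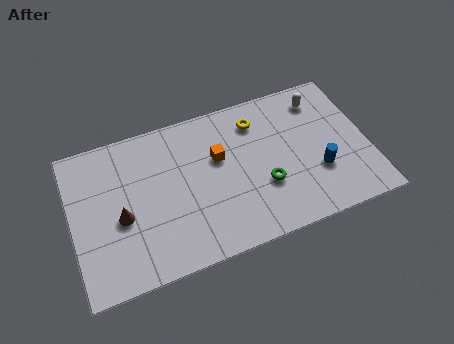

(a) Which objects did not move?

the white capsule and the blue cylinder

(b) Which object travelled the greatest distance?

the orange cube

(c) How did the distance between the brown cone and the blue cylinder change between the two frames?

-0.9

They were about 9.9 units apart before and 9.0 after — 0.9 units closer together.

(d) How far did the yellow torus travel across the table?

1.0

The yellow torus moved from about (9.7, 6.1) to (8.7, 6.1), a distance of √(1.0² + 0.0²) ≈ 1.0.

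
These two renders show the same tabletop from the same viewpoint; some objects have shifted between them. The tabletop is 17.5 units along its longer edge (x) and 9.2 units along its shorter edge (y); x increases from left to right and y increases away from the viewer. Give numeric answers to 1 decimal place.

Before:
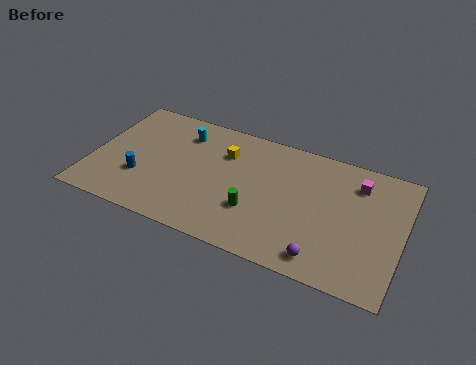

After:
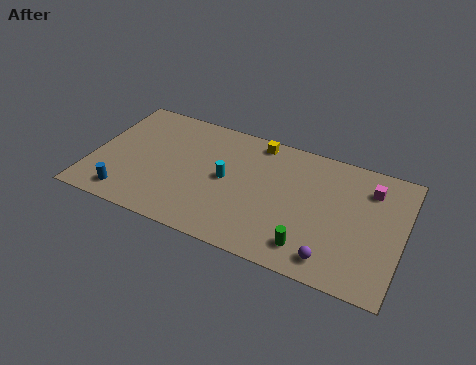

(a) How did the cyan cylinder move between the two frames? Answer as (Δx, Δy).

(2.8, -2.5)

The cyan cylinder started near (4.8, 7.2) and ended near (7.6, 4.7).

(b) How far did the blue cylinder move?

1.7

The blue cylinder moved from about (2.9, 3.0) to (2.3, 1.4), a distance of √(0.6² + 1.6²) ≈ 1.7.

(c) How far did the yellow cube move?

2.3

From (7.3, 6.6) to (9.0, 8.2), the yellow cube covered √(1.7² + 1.6²) ≈ 2.3 units.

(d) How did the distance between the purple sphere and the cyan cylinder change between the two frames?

-3.3

Before: roughly 10.4 units apart; after: 7.1. That's 3.3 units closer together.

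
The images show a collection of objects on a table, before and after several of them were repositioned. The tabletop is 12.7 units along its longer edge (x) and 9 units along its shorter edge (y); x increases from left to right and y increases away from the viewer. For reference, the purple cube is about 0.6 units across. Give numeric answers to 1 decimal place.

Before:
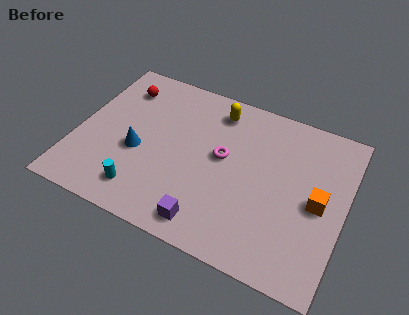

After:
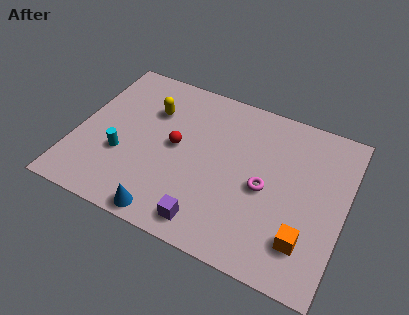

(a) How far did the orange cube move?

2.2

The orange cube moved from about (11.5, 4.3) to (11.1, 2.1), a distance of √(0.4² + 2.2²) ≈ 2.2.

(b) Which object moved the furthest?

the red sphere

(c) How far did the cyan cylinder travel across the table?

2.0

From (3.5, 1.6) to (2.3, 3.2), the cyan cylinder covered √(1.2² + 1.6²) ≈ 2.0 units.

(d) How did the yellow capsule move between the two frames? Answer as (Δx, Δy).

(-3.0, -1.2)

The yellow capsule started near (6.3, 7.5) and ended near (3.3, 6.3).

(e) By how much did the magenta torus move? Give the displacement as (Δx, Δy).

(2.1, -0.9)

From the two frames, the magenta torus sits at roughly (6.9, 5.0) before and (9.0, 4.1) after.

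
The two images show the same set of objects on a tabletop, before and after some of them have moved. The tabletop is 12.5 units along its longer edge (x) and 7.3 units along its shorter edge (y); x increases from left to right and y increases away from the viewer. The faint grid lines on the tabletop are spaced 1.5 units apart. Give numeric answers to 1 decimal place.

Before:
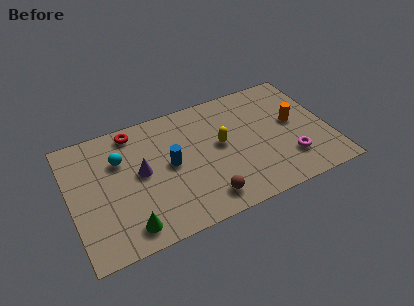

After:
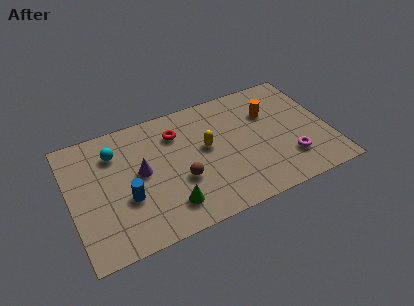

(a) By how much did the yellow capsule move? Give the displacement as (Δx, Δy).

(-0.7, 0.1)

From the two frames, the yellow capsule sits at roughly (7.3, 4.0) before and (6.6, 4.1) after.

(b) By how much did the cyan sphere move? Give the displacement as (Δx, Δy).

(-0.2, 0.5)

The cyan sphere started near (2.5, 5.0) and ended near (2.3, 5.5).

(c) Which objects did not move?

the purple cone and the magenta torus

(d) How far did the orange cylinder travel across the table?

1.5

From (10.9, 4.0) to (9.8, 5.0), the orange cylinder covered √(1.1² + 1.0²) ≈ 1.5 units.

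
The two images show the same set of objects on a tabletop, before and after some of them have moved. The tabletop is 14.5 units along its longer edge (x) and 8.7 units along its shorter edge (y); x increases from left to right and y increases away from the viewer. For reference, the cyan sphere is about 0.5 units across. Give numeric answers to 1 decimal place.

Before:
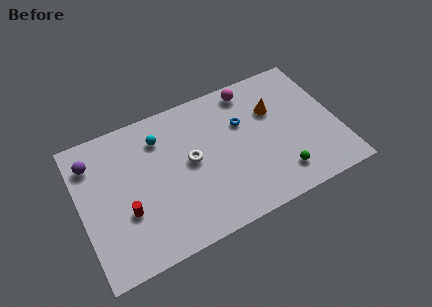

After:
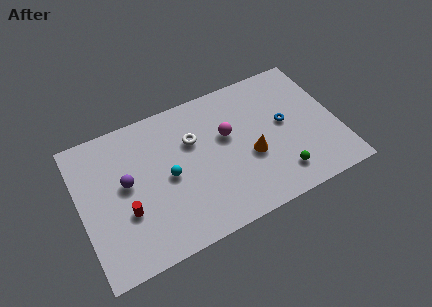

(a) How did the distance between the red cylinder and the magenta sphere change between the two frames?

-2.4

They were about 8.8 units apart before and 6.4 after — 2.4 units closer together.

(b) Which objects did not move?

the green sphere and the red cylinder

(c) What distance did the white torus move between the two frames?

1.2

The white torus was near (6.2, 4.6) before and (6.5, 5.8) after, so it travelled √(0.3² + 1.2²) ≈ 1.2 units.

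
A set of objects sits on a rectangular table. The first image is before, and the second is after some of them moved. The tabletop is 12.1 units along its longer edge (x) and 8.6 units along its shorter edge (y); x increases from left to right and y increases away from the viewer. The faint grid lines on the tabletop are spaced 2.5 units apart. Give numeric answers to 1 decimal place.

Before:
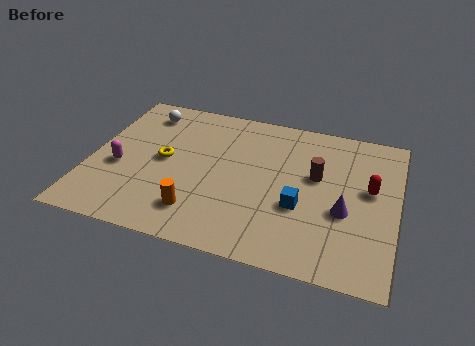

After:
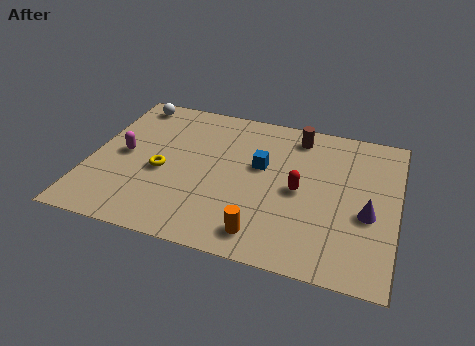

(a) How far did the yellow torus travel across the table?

0.7

The yellow torus moved from about (2.9, 4.4) to (2.9, 3.7), a distance of √(0.0² + 0.7²) ≈ 0.7.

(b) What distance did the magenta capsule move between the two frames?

0.8

The magenta capsule moved from about (1.2, 3.5) to (1.3, 4.3), a distance of √(0.1² + 0.8²) ≈ 0.8.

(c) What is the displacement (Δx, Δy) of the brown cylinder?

(-0.9, 2.2)

The brown cylinder was at about (8.9, 5.1) and moved to about (8.0, 7.3).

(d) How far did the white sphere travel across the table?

0.8

The white sphere moved from about (1.8, 7.1) to (1.2, 7.6), a distance of √(0.6² + 0.5²) ≈ 0.8.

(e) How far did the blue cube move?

2.5

From (8.4, 3.2) to (6.7, 5.1), the blue cube covered √(1.7² + 1.9²) ≈ 2.5 units.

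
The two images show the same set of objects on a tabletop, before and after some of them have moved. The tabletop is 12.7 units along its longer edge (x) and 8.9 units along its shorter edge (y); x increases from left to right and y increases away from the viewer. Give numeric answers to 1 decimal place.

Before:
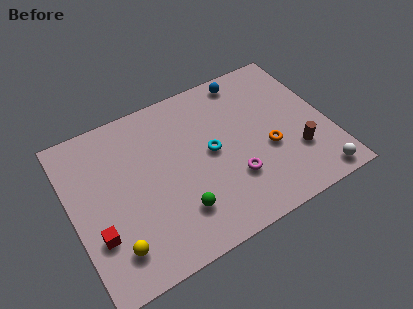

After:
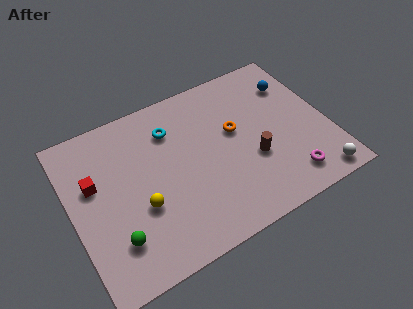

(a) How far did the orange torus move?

2.2

From (9.6, 3.5) to (8.2, 5.2), the orange torus covered √(1.4² + 1.7²) ≈ 2.2 units.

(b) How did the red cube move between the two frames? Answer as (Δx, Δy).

(0.2, 2.7)

From the two frames, the red cube sits at roughly (1.0, 2.8) before and (1.2, 5.5) after.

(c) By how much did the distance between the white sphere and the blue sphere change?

-1.7

Before: roughly 7.4 units apart; after: 5.7. That's 1.7 units closer together.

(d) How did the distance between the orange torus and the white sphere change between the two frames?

+2.2

Before: roughly 3.3 units apart; after: 5.5. That's 2.2 units further apart.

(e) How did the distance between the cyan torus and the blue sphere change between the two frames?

+2.2

The distance was about 4.0 in the first image and 6.2 in the second, so they moved 2.2 units further apart.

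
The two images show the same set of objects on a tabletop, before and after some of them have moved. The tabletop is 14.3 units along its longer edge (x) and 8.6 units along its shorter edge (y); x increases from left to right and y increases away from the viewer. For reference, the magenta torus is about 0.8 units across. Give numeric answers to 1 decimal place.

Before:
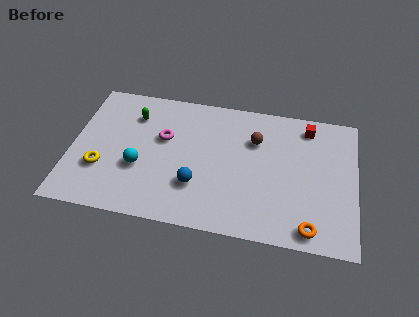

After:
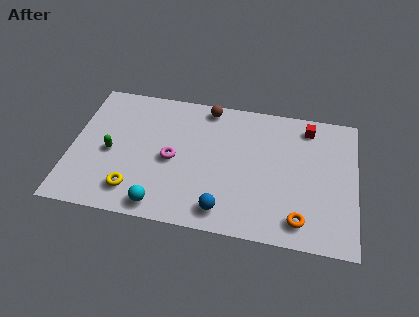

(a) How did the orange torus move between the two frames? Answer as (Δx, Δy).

(-0.5, 0.4)

The orange torus started near (12.1, 1.0) and ended near (11.6, 1.4).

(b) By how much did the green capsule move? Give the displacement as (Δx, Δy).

(-1.0, -2.6)

The green capsule was at about (3.0, 6.5) and moved to about (2.0, 3.9).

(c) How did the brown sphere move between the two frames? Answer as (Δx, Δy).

(-2.5, 1.7)

The brown sphere started near (9.2, 6.0) and ended near (6.7, 7.7).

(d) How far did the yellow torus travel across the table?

2.0

From (1.6, 2.8) to (3.3, 1.7), the yellow torus covered √(1.7² + 1.1²) ≈ 2.0 units.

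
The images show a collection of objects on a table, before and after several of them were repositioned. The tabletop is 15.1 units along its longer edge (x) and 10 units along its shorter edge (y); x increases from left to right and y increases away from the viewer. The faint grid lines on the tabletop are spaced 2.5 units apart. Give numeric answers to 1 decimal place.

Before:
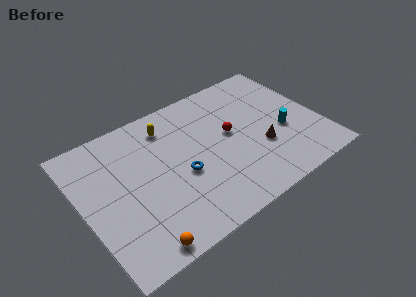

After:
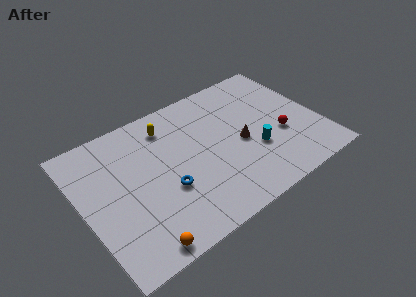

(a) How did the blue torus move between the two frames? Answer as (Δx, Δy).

(-1.1, -0.5)

The blue torus was at about (6.1, 4.2) and moved to about (5.0, 3.7).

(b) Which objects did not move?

the orange sphere and the yellow capsule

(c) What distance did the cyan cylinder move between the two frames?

2.1

The cyan cylinder moved from about (12.7, 4.0) to (10.7, 3.5), a distance of √(2.0² + 0.5²) ≈ 2.1.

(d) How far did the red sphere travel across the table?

3.4

The red sphere moved from about (9.5, 5.5) to (12.5, 3.8), a distance of √(3.0² + 1.7²) ≈ 3.4.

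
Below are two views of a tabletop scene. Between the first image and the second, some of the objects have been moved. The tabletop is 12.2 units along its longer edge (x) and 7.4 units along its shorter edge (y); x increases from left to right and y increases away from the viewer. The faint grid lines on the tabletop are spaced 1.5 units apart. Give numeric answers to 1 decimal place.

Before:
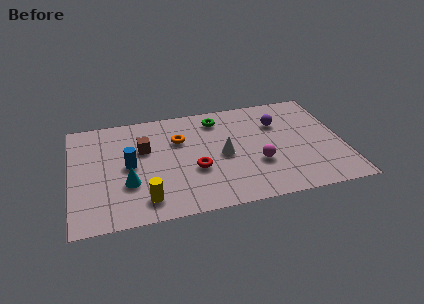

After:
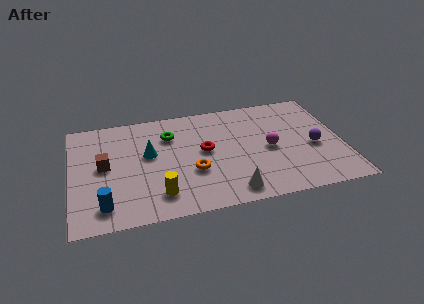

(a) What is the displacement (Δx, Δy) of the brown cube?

(-1.8, -0.8)

The brown cube started near (3.3, 4.7) and ended near (1.5, 3.9).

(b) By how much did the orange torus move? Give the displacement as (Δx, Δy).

(0.5, -2.3)

From the two frames, the orange torus sits at roughly (4.9, 5.0) before and (5.4, 2.7) after.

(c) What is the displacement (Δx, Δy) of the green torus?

(-2.2, -0.7)

From the two frames, the green torus sits at roughly (6.7, 6.1) before and (4.5, 5.4) after.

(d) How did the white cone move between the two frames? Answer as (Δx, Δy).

(0.2, -2.5)

From the two frames, the white cone sits at roughly (6.8, 3.5) before and (7.0, 1.0) after.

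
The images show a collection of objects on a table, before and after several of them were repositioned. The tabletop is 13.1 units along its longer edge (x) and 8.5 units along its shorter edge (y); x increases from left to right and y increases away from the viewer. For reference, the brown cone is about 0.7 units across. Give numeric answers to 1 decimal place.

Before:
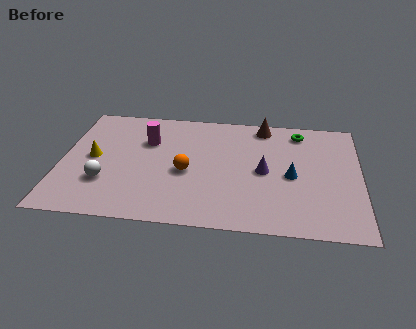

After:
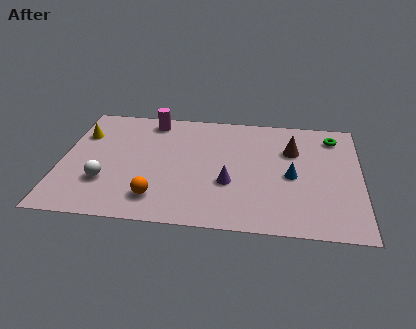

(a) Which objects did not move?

the blue cone and the white sphere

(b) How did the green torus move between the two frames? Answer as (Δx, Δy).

(1.5, -0.2)

The green torus started near (10.4, 7.2) and ended near (11.9, 7.0).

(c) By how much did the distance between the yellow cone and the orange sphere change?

+1.4

Before: roughly 4.1 units apart; after: 5.5. That's 1.4 units further apart.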